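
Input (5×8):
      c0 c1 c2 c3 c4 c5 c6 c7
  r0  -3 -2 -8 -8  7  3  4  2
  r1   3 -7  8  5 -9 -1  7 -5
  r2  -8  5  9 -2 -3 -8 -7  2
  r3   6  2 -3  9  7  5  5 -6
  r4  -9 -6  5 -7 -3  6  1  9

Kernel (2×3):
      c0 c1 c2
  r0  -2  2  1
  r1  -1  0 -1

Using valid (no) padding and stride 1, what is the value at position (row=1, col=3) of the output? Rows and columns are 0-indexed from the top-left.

The receptive field on the input at this output position is [5 -9 -1 / -2 -3 -8]. Elementwise product with the kernel and sum: 5·-2 + -9·2 + -1·1 + -2·-1 + -8·-1.

-19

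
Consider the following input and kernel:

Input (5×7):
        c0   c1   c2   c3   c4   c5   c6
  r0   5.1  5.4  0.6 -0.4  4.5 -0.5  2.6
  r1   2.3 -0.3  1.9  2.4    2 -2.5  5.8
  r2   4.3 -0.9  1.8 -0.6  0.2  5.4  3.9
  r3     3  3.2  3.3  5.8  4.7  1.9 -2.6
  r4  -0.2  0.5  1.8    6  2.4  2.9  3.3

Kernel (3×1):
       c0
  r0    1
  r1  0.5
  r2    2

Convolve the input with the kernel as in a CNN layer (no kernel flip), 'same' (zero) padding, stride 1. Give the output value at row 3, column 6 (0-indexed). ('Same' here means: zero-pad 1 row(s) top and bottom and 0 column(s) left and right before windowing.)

9.2

The receptive field on the zero-padded input at this output position is [3.9 / -2.6 / 3.3]. Elementwise product with the kernel and sum: 3.9·1 + -2.6·0.5 + 3.3·2.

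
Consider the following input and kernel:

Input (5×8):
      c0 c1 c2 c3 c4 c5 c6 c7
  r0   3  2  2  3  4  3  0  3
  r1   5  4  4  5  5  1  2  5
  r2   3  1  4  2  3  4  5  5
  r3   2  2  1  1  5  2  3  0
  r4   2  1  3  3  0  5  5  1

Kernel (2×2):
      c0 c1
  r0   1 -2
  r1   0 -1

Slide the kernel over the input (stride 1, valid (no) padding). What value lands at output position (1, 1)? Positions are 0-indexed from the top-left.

-8

The receptive field on the input at this output position is [4 4 / 1 4]. Elementwise product with the kernel and sum: 4·1 + 4·-2 + 4·-1.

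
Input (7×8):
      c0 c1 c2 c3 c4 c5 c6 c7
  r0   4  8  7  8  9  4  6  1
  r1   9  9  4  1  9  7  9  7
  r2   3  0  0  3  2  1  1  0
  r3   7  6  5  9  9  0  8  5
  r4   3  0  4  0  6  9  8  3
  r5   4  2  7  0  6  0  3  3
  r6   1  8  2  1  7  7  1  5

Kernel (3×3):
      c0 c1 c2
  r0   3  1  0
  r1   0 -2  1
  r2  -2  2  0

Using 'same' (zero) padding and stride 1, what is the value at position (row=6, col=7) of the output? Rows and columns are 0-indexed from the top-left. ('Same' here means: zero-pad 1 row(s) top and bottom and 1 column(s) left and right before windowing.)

2

The receptive field on the zero-padded input at this output position is [3 3 0 / 1 5 0 / 0 0 0]. Elementwise product with the kernel and sum: 3·3 + 3·1 + 5·-2 + 0·1 + 0·-2 + 0·2.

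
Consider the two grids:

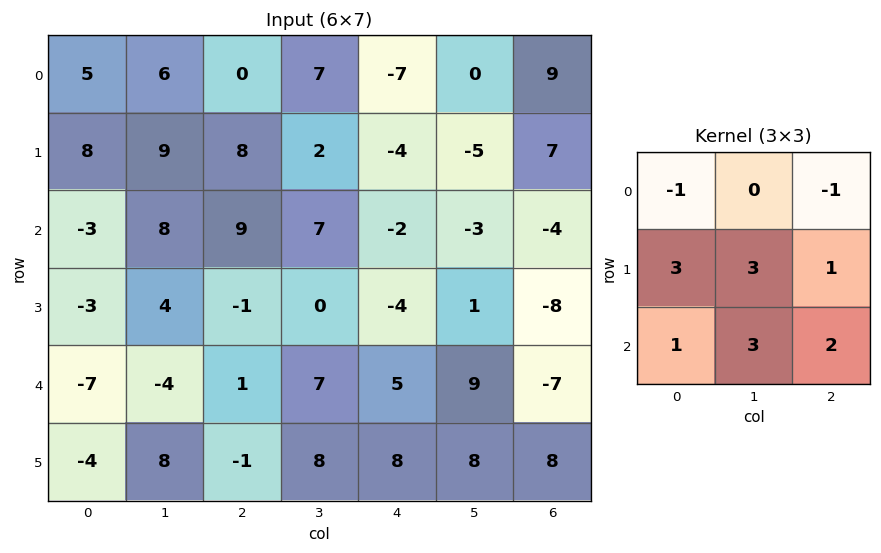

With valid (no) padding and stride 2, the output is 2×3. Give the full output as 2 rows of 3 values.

Output[0,0]: The receptive field on the input at this output position is [5 6 0 / 8 9 8 / -3 8 9]. Elementwise product with the kernel and sum: 5·-1 + 0·-1 + 8·3 + 9·3 + 8·1 + -3·1 + 8·3 + 9·2.
Output[0,1]: The receptive field on the input at this output position is [0 7 -7 / 8 2 -4 / 9 7 -2]. Elementwise product with the kernel and sum: 0·-1 + -7·-1 + 8·3 + 2·3 + -4·1 + 9·1 + 7·3 + -2·2.

93 59 -41
-21 18 7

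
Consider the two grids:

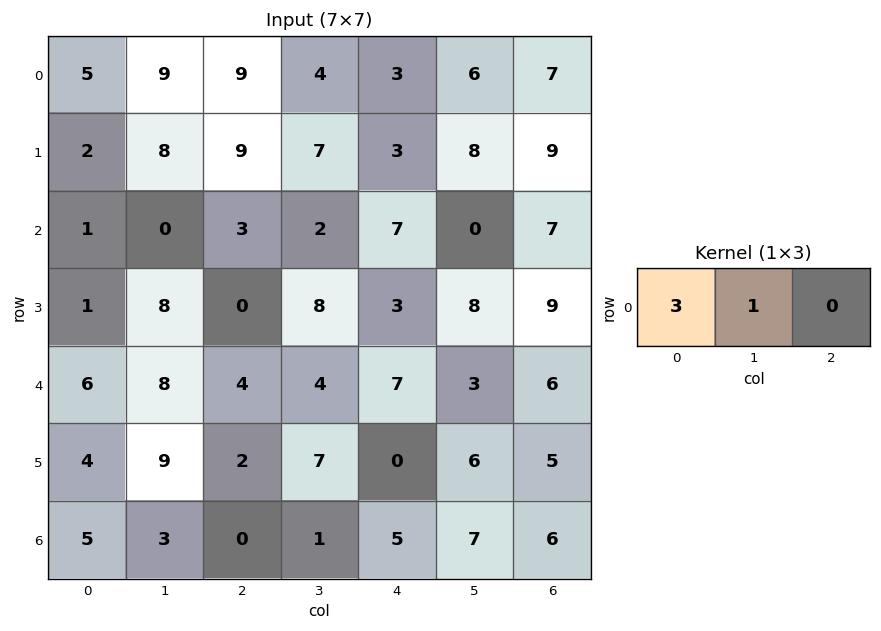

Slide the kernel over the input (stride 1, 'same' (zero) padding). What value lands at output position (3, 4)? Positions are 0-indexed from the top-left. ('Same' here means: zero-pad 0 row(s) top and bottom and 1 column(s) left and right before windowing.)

27

The receptive field on the zero-padded input at this output position is [8 3 8]. Elementwise product with the kernel and sum: 8·3 + 3·1.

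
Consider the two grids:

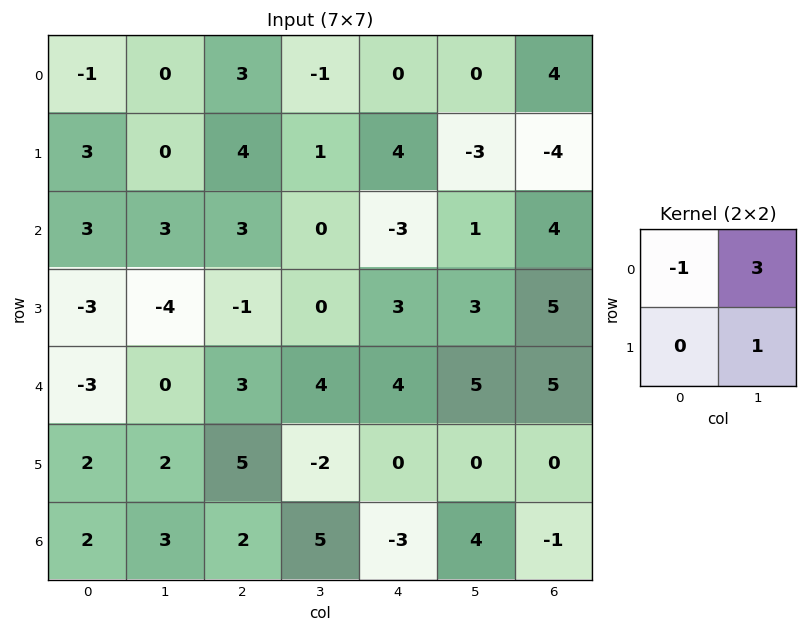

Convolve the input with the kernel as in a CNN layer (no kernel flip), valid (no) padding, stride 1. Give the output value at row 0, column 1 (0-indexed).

The receptive field on the input at this output position is [0 3 / 0 4]. Elementwise product with the kernel and sum: 0·-1 + 3·3 + 4·1.

13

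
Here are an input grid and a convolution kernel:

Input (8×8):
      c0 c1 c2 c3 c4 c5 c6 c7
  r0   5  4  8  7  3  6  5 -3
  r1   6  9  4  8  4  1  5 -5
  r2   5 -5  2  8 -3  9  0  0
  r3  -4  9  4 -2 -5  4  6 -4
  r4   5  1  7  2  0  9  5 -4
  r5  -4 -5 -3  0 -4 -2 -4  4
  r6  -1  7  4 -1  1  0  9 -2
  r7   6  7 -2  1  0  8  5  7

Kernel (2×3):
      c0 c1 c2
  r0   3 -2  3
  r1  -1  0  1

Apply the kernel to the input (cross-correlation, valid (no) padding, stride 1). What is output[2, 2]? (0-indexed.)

-28

The receptive field on the input at this output position is [2 8 -3 / 4 -2 -5]. Elementwise product with the kernel and sum: 2·3 + 8·-2 + -3·3 + 4·-1 + -5·1.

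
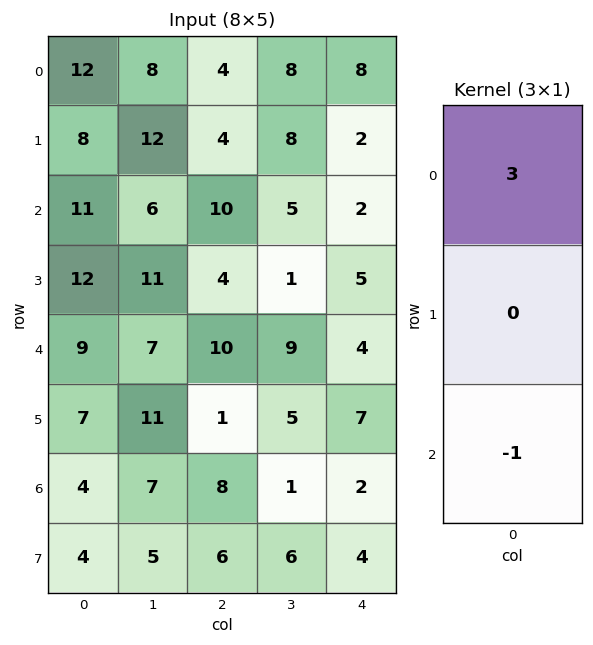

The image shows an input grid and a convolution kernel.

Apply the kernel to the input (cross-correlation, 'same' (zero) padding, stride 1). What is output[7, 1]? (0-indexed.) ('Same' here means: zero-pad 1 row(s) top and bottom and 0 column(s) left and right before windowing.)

The receptive field on the zero-padded input at this output position is [7 / 5 / 0]. Elementwise product with the kernel and sum: 7·3 + 0·-1.

21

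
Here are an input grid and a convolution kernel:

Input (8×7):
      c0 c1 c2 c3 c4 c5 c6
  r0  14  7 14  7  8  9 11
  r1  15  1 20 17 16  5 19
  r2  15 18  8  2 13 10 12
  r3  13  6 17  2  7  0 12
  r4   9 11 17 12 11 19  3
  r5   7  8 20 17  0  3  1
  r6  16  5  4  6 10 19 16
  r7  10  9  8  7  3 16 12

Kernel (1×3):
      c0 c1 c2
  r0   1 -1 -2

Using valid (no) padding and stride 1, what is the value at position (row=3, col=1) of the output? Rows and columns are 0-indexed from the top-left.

The receptive field on the input at this output position is [6 17 2]. Elementwise product with the kernel and sum: 6·1 + 17·-1 + 2·-2.

-15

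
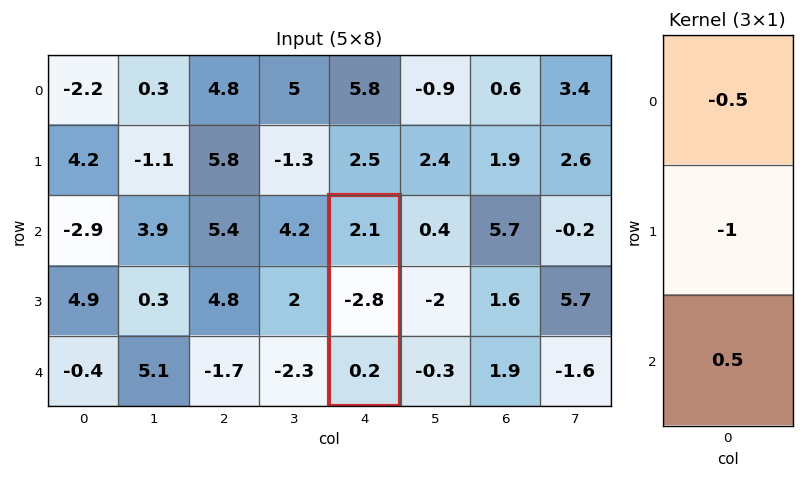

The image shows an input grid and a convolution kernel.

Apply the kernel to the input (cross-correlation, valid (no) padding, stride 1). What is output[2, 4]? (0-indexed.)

1.85

The receptive field on the input at this output position is [2.1 / -2.8 / 0.2]. Elementwise product with the kernel and sum: 2.1·-0.5 + -2.8·-1 + 0.2·0.5.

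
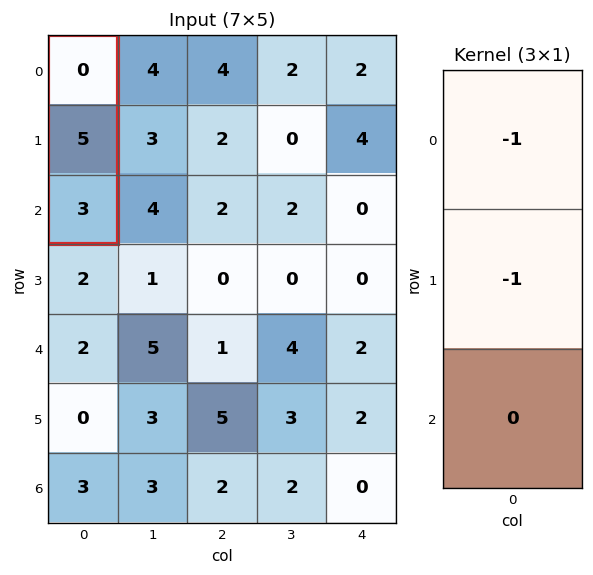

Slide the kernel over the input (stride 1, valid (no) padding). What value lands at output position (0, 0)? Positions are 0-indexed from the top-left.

The receptive field on the input at this output position is [0 / 5 / 3]. Elementwise product with the kernel and sum: 0·-1 + 5·-1.

-5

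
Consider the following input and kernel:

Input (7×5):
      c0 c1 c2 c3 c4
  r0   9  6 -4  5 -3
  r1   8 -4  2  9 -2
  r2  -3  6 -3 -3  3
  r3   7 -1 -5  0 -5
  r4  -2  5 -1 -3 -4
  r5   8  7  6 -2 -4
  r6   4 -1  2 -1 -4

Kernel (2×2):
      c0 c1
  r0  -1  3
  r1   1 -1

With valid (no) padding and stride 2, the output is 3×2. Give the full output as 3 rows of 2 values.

Output[0,0]: The receptive field on the input at this output position is [9 6 / 8 -4]. Elementwise product with the kernel and sum: 9·-1 + 6·3 + 8·1 + -4·-1.

21 12
29 -11
18 0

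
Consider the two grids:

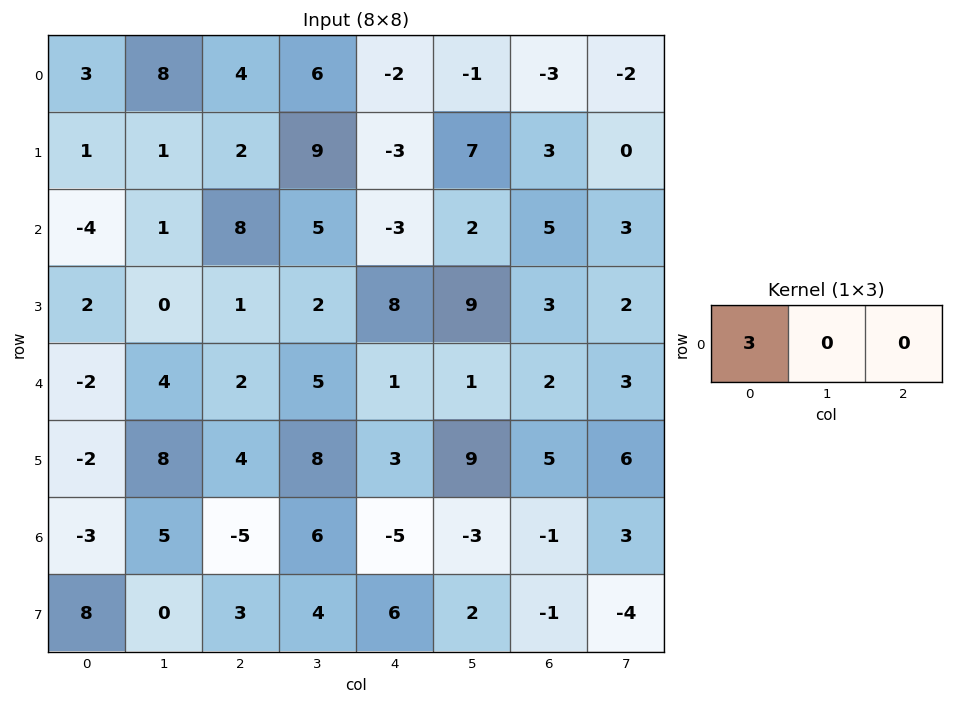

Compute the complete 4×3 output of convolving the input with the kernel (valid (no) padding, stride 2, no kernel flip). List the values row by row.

9 12 -6
-12 24 -9
-6 6 3
-9 -15 -15

Output[0,0]: The receptive field on the input at this output position is [3 8 4]. Elementwise product with the kernel and sum: 3·3.
Output[0,1]: The receptive field on the input at this output position is [4 6 -2]. Elementwise product with the kernel and sum: 4·3.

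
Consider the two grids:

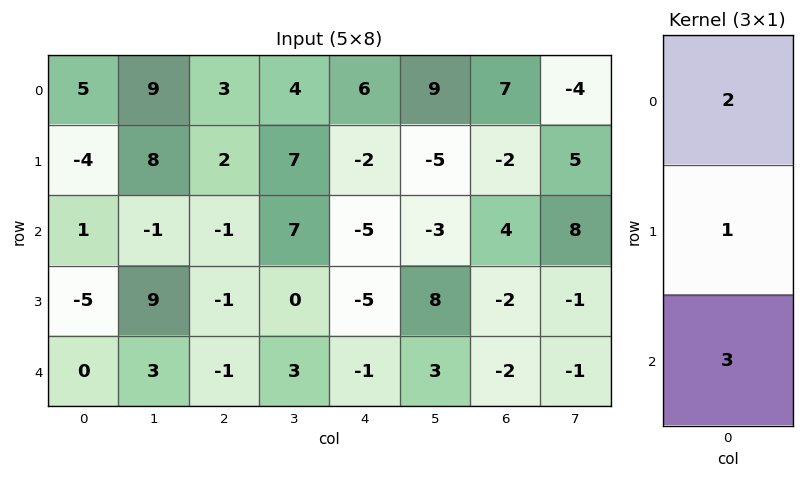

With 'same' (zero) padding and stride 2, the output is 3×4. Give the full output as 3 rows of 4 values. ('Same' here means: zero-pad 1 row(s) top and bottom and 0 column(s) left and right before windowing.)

Output[0,0]: The receptive field on the zero-padded input at this output position is [0 / 5 / -4]. Elementwise product with the kernel and sum: 0·2 + 5·1 + -4·3.
Output[0,1]: The receptive field on the zero-padded input at this output position is [0 / 3 / 2]. Elementwise product with the kernel and sum: 0·2 + 3·1 + 2·3.

-7 9 0 1
-22 0 -24 -6
-10 -3 -11 -6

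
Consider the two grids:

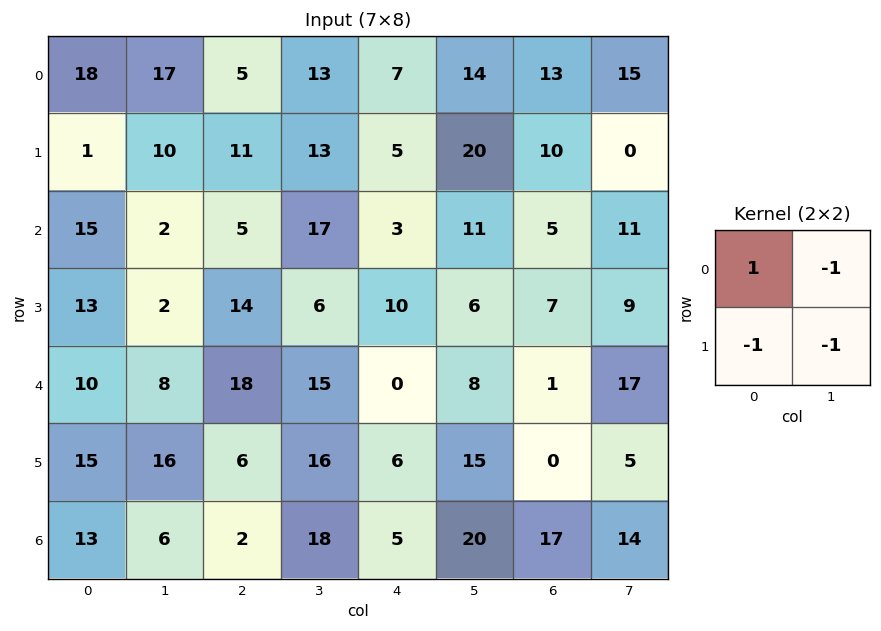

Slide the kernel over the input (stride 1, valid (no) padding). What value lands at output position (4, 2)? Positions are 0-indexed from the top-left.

The receptive field on the input at this output position is [18 15 / 6 16]. Elementwise product with the kernel and sum: 18·1 + 15·-1 + 6·-1 + 16·-1.

-19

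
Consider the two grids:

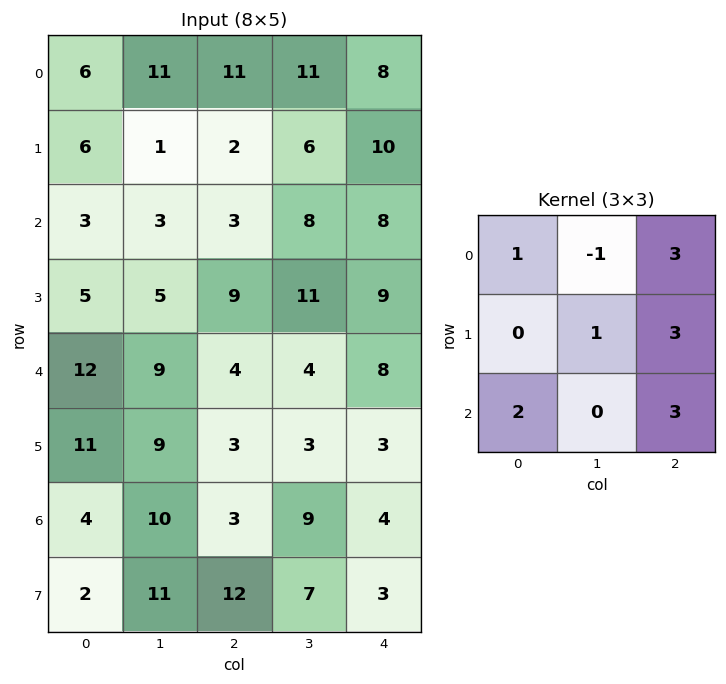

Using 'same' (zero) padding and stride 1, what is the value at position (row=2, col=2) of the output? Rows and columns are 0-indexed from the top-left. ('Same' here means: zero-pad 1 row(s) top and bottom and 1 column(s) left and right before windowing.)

The receptive field on the zero-padded input at this output position is [1 2 6 / 3 3 8 / 5 9 11]. Elementwise product with the kernel and sum: 1·1 + 2·-1 + 6·3 + 3·1 + 8·3 + 5·2 + 11·3.

87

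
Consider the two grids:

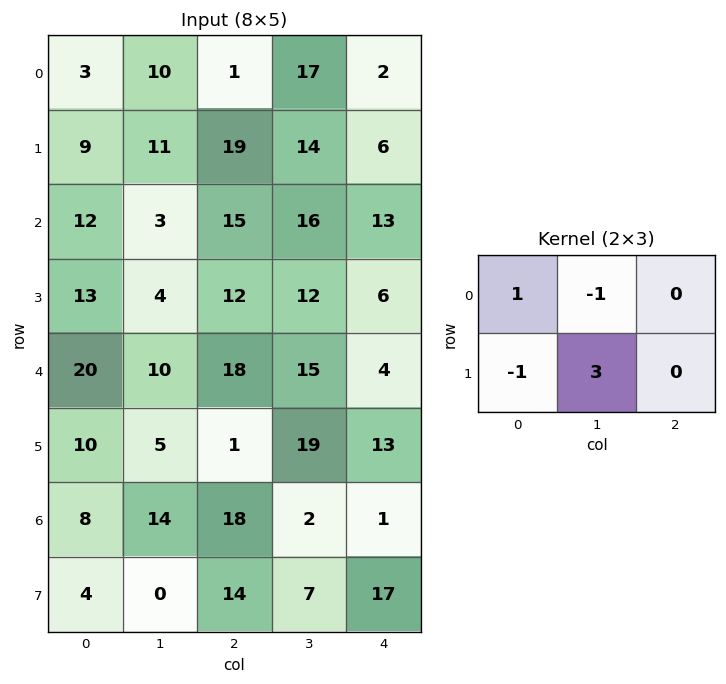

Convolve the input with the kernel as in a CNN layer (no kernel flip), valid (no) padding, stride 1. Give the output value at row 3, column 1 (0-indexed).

36

The receptive field on the input at this output position is [4 12 12 / 10 18 15]. Elementwise product with the kernel and sum: 4·1 + 12·-1 + 10·-1 + 18·3.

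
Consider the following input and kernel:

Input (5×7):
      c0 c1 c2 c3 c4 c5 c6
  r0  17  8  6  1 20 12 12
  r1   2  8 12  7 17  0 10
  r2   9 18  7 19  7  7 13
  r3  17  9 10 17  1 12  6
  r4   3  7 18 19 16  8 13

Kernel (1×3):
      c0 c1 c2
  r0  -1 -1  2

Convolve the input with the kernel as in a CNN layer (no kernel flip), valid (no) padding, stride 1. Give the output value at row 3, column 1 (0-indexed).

The receptive field on the input at this output position is [9 10 17]. Elementwise product with the kernel and sum: 9·-1 + 10·-1 + 17·2.

15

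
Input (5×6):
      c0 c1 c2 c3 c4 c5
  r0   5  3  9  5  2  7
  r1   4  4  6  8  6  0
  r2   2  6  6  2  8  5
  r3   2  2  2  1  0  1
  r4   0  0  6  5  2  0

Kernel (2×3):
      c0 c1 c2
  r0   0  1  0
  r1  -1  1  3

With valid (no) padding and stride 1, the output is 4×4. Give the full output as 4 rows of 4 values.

21 35 25 0
26 12 28 27
12 9 1 10
20 23 6 -3

Output[0,0]: The receptive field on the input at this output position is [5 3 9 / 4 4 6]. Elementwise product with the kernel and sum: 3·1 + 4·-1 + 4·1 + 6·3.
Output[0,1]: The receptive field on the input at this output position is [3 9 5 / 4 6 8]. Elementwise product with the kernel and sum: 9·1 + 4·-1 + 6·1 + 8·3.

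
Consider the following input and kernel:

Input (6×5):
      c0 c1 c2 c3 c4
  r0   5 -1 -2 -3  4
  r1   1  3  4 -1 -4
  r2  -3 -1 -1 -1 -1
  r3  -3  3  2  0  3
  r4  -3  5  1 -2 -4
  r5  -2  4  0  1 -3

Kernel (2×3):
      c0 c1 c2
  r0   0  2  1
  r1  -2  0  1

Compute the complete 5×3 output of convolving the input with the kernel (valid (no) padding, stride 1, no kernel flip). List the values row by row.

Output[0,0]: The receptive field on the input at this output position is [5 -1 -2 / 1 3 4]. Elementwise product with the kernel and sum: -1·2 + -2·1 + 1·-2 + 4·1.
Output[0,1]: The receptive field on the input at this output position is [-1 -2 -3 / 3 4 -1]. Elementwise product with the kernel and sum: -2·2 + -3·1 + 3·-2 + -1·1.

-2 -14 -14
15 8 -5
5 -9 -4
15 -8 -3
15 -7 -11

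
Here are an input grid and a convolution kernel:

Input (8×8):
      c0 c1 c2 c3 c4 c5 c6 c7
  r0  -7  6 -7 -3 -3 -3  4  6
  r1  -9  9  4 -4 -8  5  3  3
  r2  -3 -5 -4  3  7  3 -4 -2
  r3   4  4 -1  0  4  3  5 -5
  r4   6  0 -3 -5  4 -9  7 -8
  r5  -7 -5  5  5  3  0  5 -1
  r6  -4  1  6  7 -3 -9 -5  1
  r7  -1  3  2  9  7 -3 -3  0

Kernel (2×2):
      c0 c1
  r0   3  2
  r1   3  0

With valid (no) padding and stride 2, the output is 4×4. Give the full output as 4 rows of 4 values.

-36 -15 -39 33
-7 -9 39 -1
-3 -4 3 20
-13 38 -6 -22

Output[0,0]: The receptive field on the input at this output position is [-7 6 / -9 9]. Elementwise product with the kernel and sum: -7·3 + 6·2 + -9·3.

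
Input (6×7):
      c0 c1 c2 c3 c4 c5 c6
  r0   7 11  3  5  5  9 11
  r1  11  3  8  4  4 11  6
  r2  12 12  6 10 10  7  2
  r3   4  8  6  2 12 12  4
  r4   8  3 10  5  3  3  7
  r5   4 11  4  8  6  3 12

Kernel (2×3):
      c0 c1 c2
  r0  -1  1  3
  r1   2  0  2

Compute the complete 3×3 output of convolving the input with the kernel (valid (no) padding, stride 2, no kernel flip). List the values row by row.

51 41 57
38 70 35
41 24 57

Output[0,0]: The receptive field on the input at this output position is [7 11 3 / 11 3 8]. Elementwise product with the kernel and sum: 7·-1 + 11·1 + 3·3 + 11·2 + 8·2.
Output[0,1]: The receptive field on the input at this output position is [3 5 5 / 8 4 4]. Elementwise product with the kernel and sum: 3·-1 + 5·1 + 5·3 + 8·2 + 4·2.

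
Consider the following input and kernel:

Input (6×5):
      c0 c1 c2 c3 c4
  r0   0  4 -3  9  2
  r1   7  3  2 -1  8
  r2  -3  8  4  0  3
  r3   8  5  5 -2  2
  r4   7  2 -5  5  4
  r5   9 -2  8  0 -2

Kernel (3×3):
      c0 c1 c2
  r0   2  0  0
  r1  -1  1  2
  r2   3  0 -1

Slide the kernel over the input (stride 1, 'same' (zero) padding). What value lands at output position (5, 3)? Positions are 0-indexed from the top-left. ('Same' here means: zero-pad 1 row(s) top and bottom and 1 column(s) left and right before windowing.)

-22

The receptive field on the zero-padded input at this output position is [-5 5 4 / 8 0 -2 / 0 0 0]. Elementwise product with the kernel and sum: -5·2 + 8·-1 + 0·1 + -2·2 + 0·3 + 0·-1.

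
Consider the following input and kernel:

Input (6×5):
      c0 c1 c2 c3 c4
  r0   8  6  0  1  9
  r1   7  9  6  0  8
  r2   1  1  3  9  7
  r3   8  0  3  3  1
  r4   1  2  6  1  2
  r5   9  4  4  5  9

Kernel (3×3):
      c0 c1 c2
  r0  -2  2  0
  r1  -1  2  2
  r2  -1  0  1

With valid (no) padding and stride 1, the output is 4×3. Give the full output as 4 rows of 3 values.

21 -1 16
6 20 15
3 15 13
-6 19 5

Output[0,0]: The receptive field on the input at this output position is [8 6 0 / 7 9 6 / 1 1 3]. Elementwise product with the kernel and sum: 8·-2 + 6·2 + 7·-1 + 9·2 + 6·2 + 1·-1 + 3·1.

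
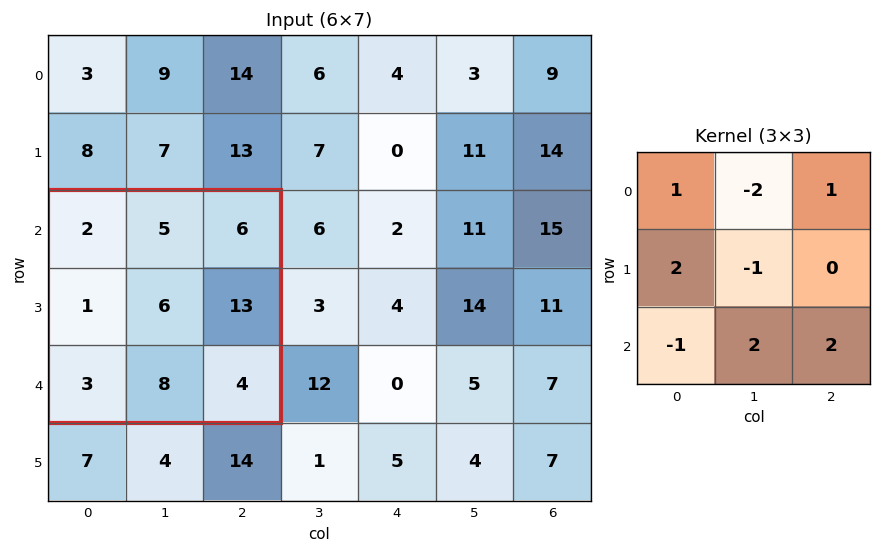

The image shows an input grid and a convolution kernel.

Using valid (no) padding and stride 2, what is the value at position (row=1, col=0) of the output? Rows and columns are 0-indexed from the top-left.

The receptive field on the input at this output position is [2 5 6 / 1 6 13 / 3 8 4]. Elementwise product with the kernel and sum: 2·1 + 5·-2 + 6·1 + 1·2 + 6·-1 + 3·-1 + 8·2 + 4·2.

15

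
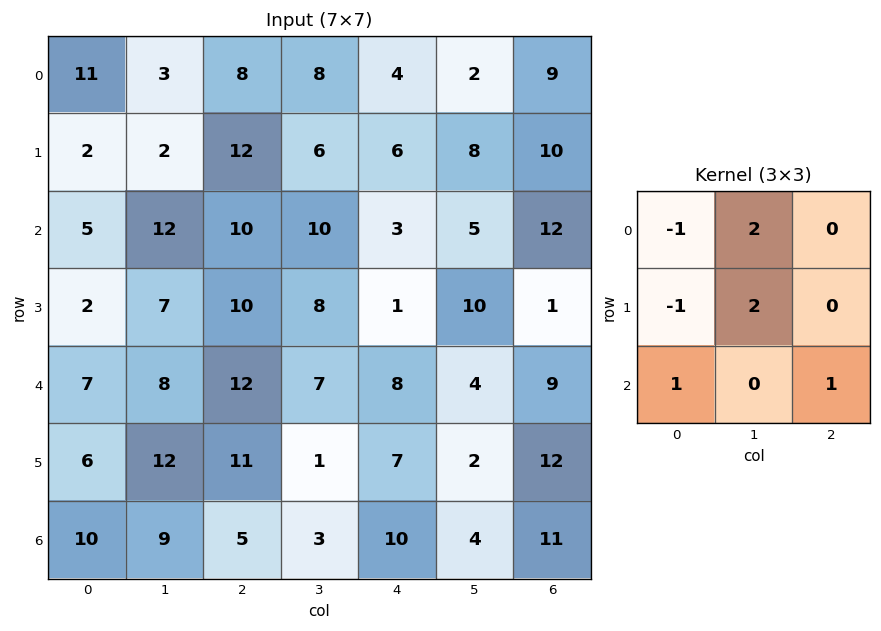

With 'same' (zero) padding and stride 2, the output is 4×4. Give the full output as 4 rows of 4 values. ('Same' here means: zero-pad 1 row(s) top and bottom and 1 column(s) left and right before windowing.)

Output[0,0]: The receptive field on the zero-padded input at this output position is [0 0 0 / 0 11 3 / 0 2 2]. Elementwise product with the kernel and sum: 0·-1 + 0·2 + 0·-1 + 11·2 + 0·1 + 2·1.

24 21 14 24
21 45 20 41
30 42 6 8
32 11 30 40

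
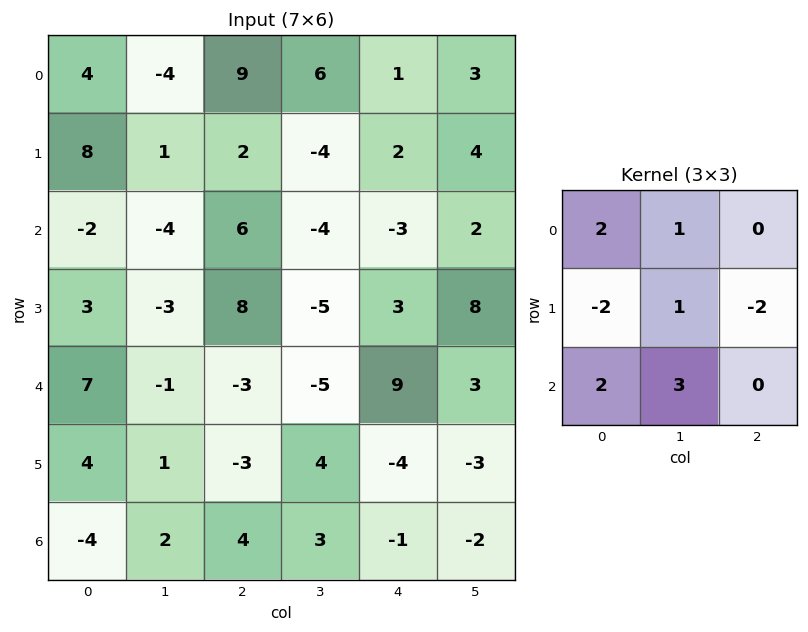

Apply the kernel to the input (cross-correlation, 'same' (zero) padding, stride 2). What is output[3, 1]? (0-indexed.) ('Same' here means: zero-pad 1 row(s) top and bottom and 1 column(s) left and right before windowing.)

-7

The receptive field on the zero-padded input at this output position is [1 -3 4 / 2 4 3 / 0 0 0]. Elementwise product with the kernel and sum: 1·2 + -3·1 + 2·-2 + 4·1 + 3·-2 + 0·2 + 0·3.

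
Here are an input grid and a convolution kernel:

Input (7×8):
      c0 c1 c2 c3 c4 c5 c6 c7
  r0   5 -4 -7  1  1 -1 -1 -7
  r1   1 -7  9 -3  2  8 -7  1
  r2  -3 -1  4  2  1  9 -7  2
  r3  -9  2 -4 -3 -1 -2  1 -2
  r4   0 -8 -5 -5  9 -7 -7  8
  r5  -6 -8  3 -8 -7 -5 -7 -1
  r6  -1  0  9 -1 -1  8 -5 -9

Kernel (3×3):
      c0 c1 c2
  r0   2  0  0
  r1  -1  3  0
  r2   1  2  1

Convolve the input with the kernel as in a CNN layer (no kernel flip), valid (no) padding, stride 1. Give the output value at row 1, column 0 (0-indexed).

The receptive field on the input at this output position is [1 -7 9 / -3 -1 4 / -9 2 -4]. Elementwise product with the kernel and sum: 1·2 + -3·-1 + -1·3 + -9·1 + 2·2 + -4·1.

-7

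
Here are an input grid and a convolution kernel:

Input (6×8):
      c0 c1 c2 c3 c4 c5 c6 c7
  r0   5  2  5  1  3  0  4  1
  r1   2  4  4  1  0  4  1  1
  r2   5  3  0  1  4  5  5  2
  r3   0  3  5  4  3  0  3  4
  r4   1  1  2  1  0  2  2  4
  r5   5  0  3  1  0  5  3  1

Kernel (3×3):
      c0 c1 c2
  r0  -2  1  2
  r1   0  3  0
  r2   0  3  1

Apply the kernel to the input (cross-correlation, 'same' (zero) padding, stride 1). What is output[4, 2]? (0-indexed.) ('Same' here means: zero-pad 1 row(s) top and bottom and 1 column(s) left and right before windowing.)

23

The receptive field on the zero-padded input at this output position is [3 5 4 / 1 2 1 / 0 3 1]. Elementwise product with the kernel and sum: 3·-2 + 5·1 + 4·2 + 2·3 + 3·3 + 1·1.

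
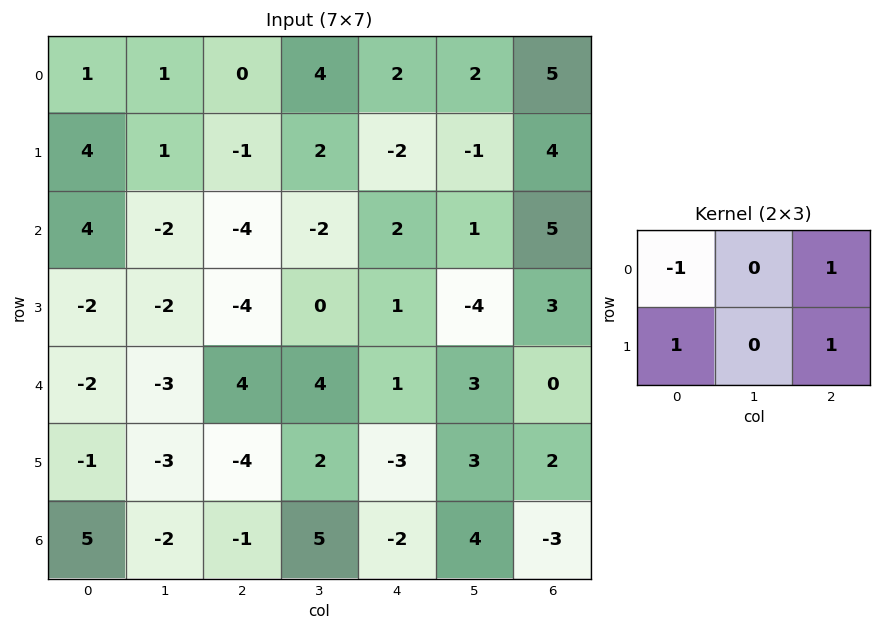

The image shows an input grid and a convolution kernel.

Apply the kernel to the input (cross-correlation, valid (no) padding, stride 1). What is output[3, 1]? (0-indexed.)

3

The receptive field on the input at this output position is [-2 -4 0 / -3 4 4]. Elementwise product with the kernel and sum: -2·-1 + 0·1 + -3·1 + 4·1.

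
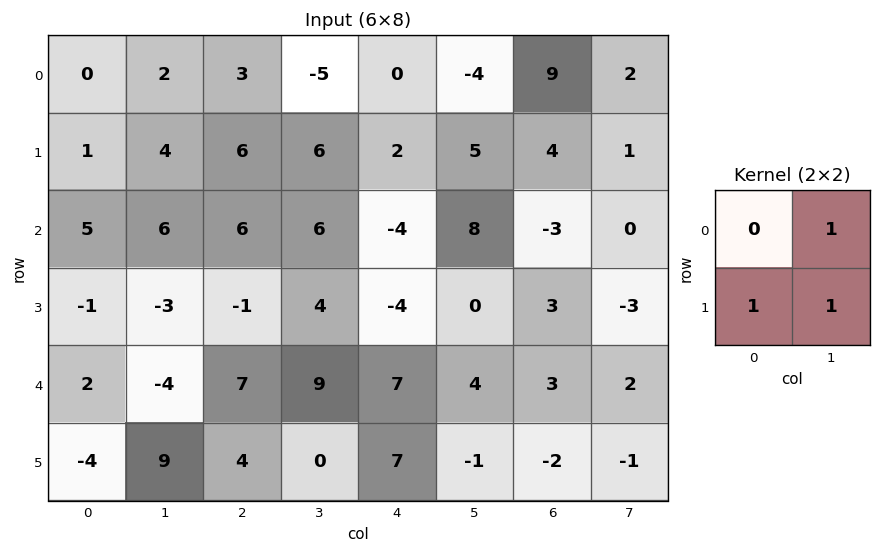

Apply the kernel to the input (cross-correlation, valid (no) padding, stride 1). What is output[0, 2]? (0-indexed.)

The receptive field on the input at this output position is [3 -5 / 6 6]. Elementwise product with the kernel and sum: -5·1 + 6·1 + 6·1.

7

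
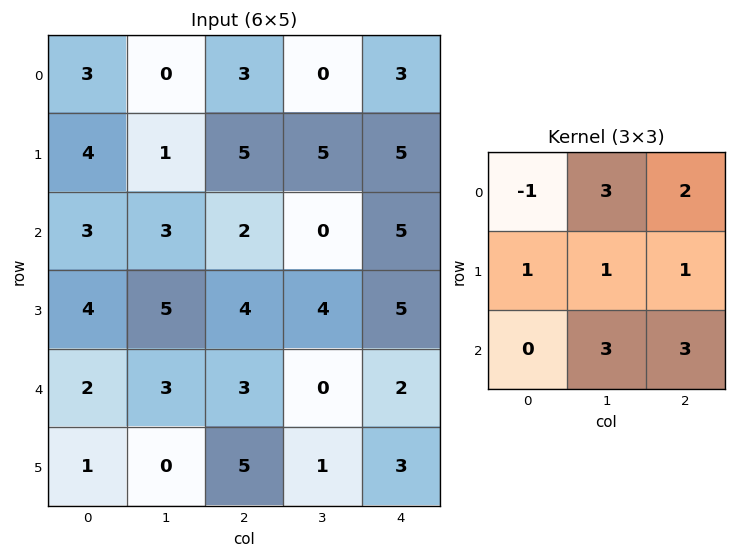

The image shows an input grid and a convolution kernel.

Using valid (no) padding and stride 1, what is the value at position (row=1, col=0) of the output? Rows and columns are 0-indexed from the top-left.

The receptive field on the input at this output position is [4 1 5 / 3 3 2 / 4 5 4]. Elementwise product with the kernel and sum: 4·-1 + 1·3 + 5·2 + 3·1 + 3·1 + 2·1 + 5·3 + 4·3.

44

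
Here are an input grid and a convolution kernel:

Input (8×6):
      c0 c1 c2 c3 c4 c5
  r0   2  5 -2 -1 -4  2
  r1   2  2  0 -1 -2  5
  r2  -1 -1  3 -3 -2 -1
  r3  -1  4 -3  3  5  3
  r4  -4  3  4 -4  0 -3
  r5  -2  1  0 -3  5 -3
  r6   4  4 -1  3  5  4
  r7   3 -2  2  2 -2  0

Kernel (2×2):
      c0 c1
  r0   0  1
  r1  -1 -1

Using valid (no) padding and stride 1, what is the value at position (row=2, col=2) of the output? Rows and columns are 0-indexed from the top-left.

-3

The receptive field on the input at this output position is [3 -3 / -3 3]. Elementwise product with the kernel and sum: -3·1 + -3·-1 + 3·-1.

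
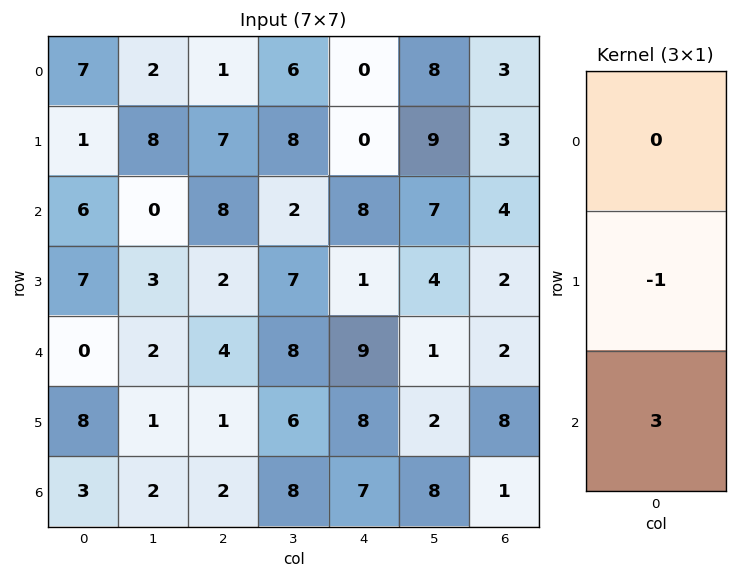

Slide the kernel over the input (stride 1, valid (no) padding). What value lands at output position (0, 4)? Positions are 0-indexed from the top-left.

The receptive field on the input at this output position is [0 / 0 / 8]. Elementwise product with the kernel and sum: 0·-1 + 8·3.

24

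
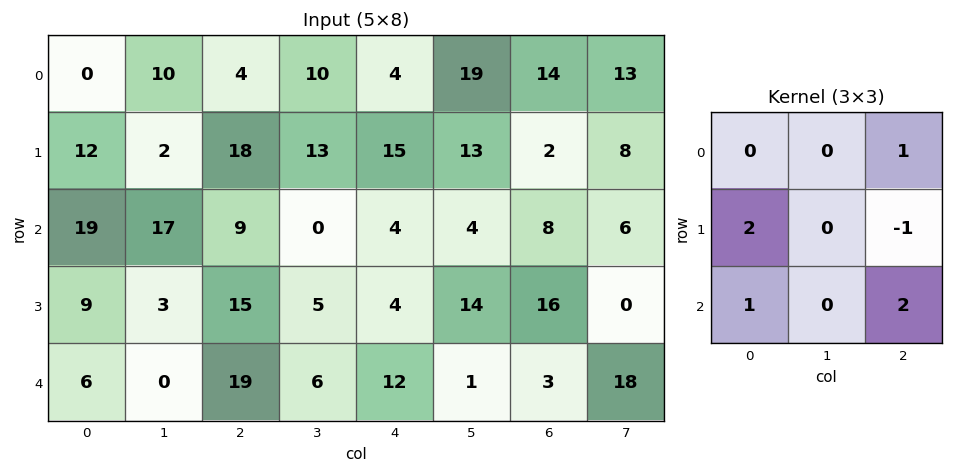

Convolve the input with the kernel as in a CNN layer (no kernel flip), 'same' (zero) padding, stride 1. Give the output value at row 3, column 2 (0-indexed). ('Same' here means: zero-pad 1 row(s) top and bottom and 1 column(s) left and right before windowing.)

13

The receptive field on the zero-padded input at this output position is [17 9 0 / 3 15 5 / 0 19 6]. Elementwise product with the kernel and sum: 0·1 + 3·2 + 5·-1 + 0·1 + 6·2.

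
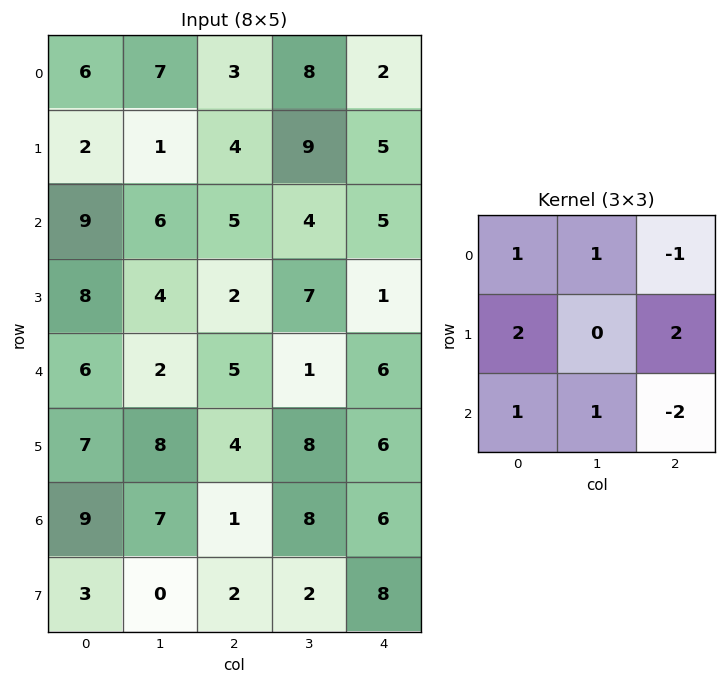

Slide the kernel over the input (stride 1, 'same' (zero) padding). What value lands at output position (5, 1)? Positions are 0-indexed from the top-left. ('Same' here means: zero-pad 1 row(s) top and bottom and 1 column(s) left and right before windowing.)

39

The receptive field on the zero-padded input at this output position is [6 2 5 / 7 8 4 / 9 7 1]. Elementwise product with the kernel and sum: 6·1 + 2·1 + 5·-1 + 7·2 + 4·2 + 9·1 + 7·1 + 1·-2.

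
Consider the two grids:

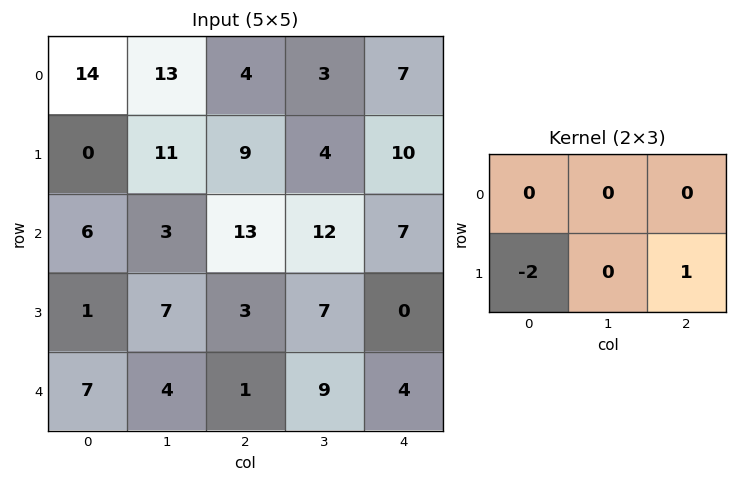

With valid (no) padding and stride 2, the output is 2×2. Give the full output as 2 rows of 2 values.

9 -8
1 -6

Output[0,0]: The receptive field on the input at this output position is [14 13 4 / 0 11 9]. Elementwise product with the kernel and sum: 0·-2 + 9·1.
Output[0,1]: The receptive field on the input at this output position is [4 3 7 / 9 4 10]. Elementwise product with the kernel and sum: 9·-2 + 10·1.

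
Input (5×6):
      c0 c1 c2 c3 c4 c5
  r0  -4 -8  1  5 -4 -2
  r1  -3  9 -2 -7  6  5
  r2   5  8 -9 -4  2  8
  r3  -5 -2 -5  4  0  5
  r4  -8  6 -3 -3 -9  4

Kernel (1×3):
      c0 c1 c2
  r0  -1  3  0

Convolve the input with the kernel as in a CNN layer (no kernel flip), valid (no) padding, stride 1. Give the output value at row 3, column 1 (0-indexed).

The receptive field on the input at this output position is [-2 -5 4]. Elementwise product with the kernel and sum: -2·-1 + -5·3.

-13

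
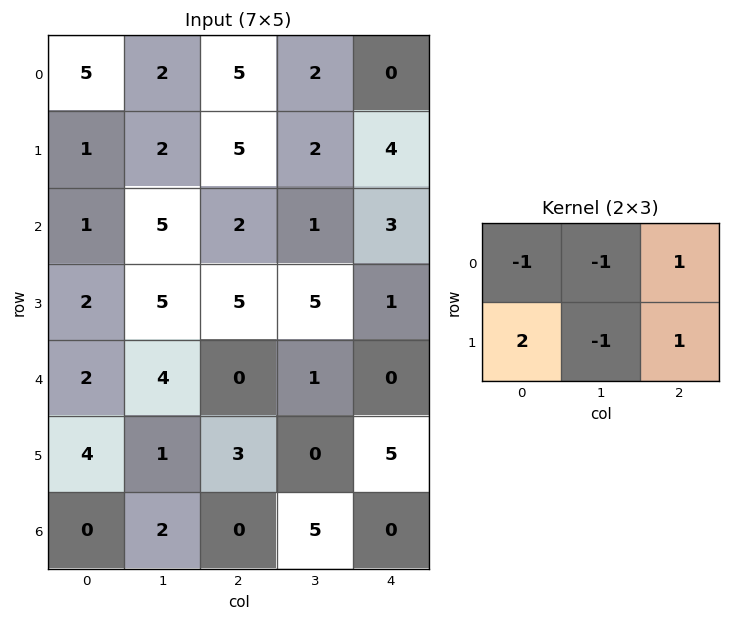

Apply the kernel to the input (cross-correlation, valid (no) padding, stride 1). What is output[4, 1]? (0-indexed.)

The receptive field on the input at this output position is [4 0 1 / 1 3 0]. Elementwise product with the kernel and sum: 4·-1 + 0·-1 + 1·1 + 1·2 + 3·-1 + 0·1.

-4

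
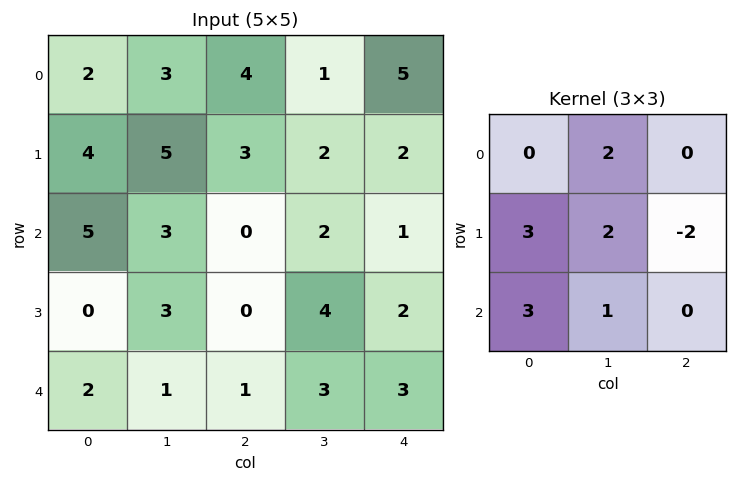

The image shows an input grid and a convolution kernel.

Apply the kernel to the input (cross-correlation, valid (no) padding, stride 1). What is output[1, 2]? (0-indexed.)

The receptive field on the input at this output position is [3 2 2 / 0 2 1 / 0 4 2]. Elementwise product with the kernel and sum: 2·2 + 0·3 + 2·2 + 1·-2 + 0·3 + 4·1.

10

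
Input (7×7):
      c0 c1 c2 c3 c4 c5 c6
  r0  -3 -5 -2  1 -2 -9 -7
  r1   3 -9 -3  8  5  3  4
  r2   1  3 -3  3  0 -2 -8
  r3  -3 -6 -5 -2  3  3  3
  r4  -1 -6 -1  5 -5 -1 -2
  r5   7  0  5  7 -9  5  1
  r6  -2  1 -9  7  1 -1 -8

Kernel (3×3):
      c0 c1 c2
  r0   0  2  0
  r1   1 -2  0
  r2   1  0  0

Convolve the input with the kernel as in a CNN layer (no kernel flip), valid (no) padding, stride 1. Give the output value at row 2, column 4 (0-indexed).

The receptive field on the input at this output position is [0 -2 -8 / 3 3 3 / -5 -1 -2]. Elementwise product with the kernel and sum: -2·2 + 3·1 + 3·-2 + -5·1.

-12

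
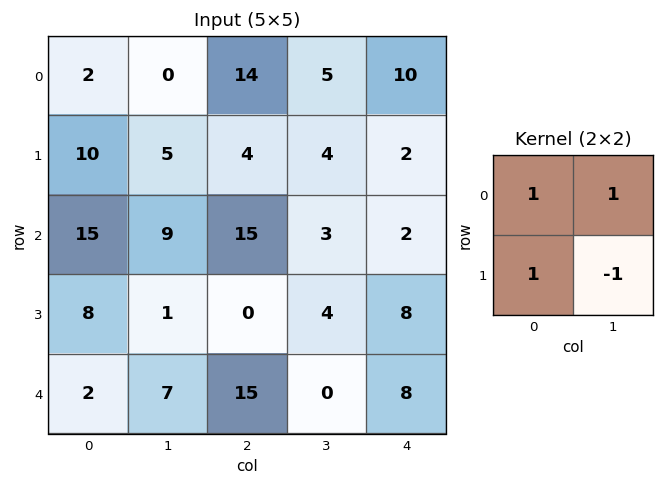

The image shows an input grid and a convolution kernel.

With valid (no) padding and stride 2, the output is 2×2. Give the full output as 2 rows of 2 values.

7 19
31 14

Output[0,0]: The receptive field on the input at this output position is [2 0 / 10 5]. Elementwise product with the kernel and sum: 2·1 + 0·1 + 10·1 + 5·-1.
Output[0,1]: The receptive field on the input at this output position is [14 5 / 4 4]. Elementwise product with the kernel and sum: 14·1 + 5·1 + 4·1 + 4·-1.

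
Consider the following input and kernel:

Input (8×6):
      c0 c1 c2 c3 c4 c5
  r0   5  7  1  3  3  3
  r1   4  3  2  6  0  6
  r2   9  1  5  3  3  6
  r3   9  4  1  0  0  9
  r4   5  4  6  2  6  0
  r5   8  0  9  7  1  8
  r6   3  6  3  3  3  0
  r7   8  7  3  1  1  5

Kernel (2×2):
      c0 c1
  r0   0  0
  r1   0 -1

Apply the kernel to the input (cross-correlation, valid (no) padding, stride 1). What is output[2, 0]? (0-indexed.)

The receptive field on the input at this output position is [9 1 / 9 4]. Elementwise product with the kernel and sum: 4·-1.

-4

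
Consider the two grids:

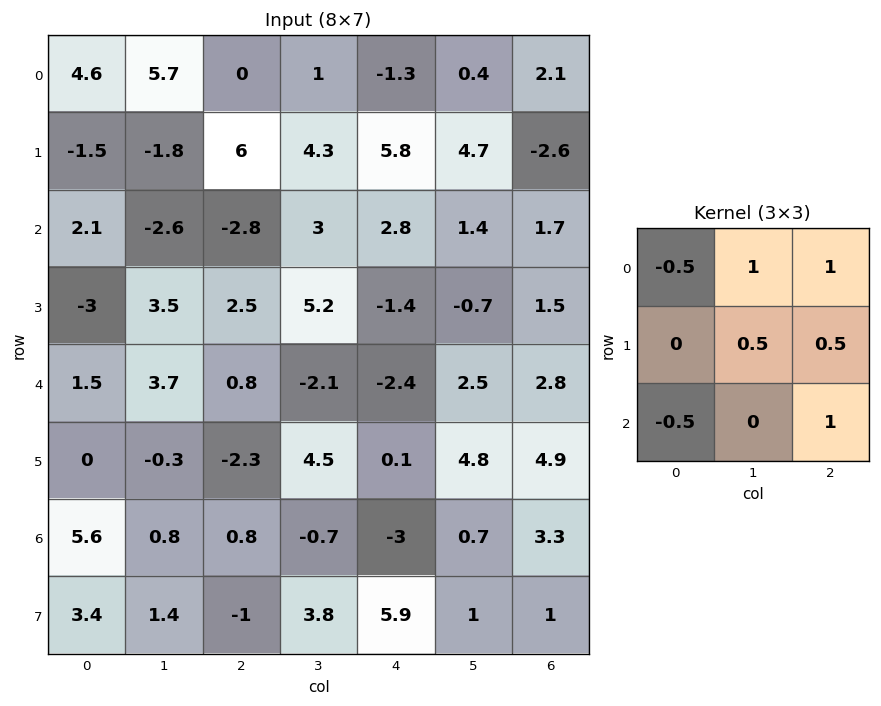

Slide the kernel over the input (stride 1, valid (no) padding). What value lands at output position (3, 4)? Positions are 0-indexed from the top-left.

9

The receptive field on the input at this output position is [-1.4 -0.7 1.5 / -2.4 2.5 2.8 / 0.1 4.8 4.9]. Elementwise product with the kernel and sum: -1.4·-0.5 + -0.7·1 + 1.5·1 + 2.5·0.5 + 2.8·0.5 + 0.1·-0.5 + 4.9·1.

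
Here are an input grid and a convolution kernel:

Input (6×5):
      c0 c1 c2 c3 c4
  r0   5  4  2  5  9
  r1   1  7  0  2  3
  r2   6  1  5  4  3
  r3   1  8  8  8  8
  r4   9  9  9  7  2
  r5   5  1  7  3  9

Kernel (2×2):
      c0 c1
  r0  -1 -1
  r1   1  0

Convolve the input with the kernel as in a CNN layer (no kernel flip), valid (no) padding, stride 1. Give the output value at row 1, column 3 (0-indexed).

-1

The receptive field on the input at this output position is [2 3 / 4 3]. Elementwise product with the kernel and sum: 2·-1 + 3·-1 + 4·1.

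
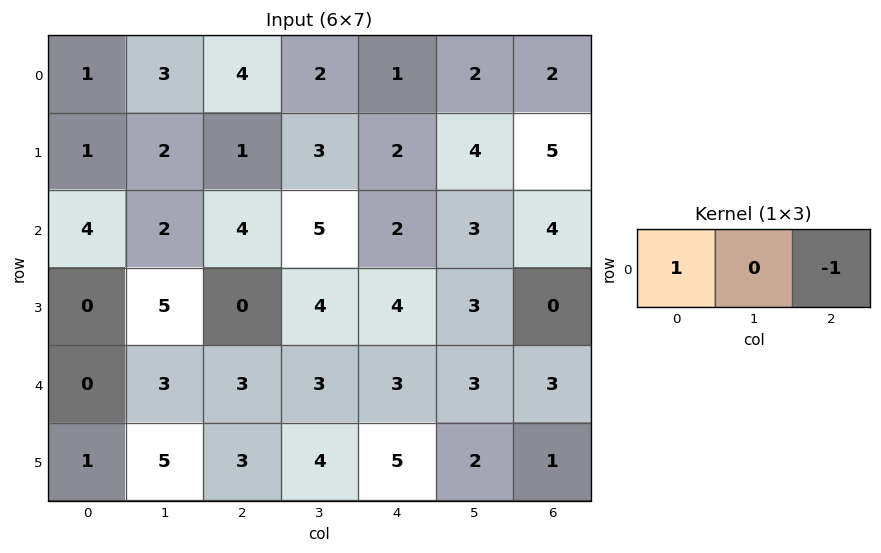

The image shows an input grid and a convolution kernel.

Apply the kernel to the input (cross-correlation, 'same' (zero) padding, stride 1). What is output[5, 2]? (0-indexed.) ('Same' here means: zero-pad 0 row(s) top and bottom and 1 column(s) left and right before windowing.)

The receptive field on the zero-padded input at this output position is [5 3 4]. Elementwise product with the kernel and sum: 5·1 + 4·-1.

1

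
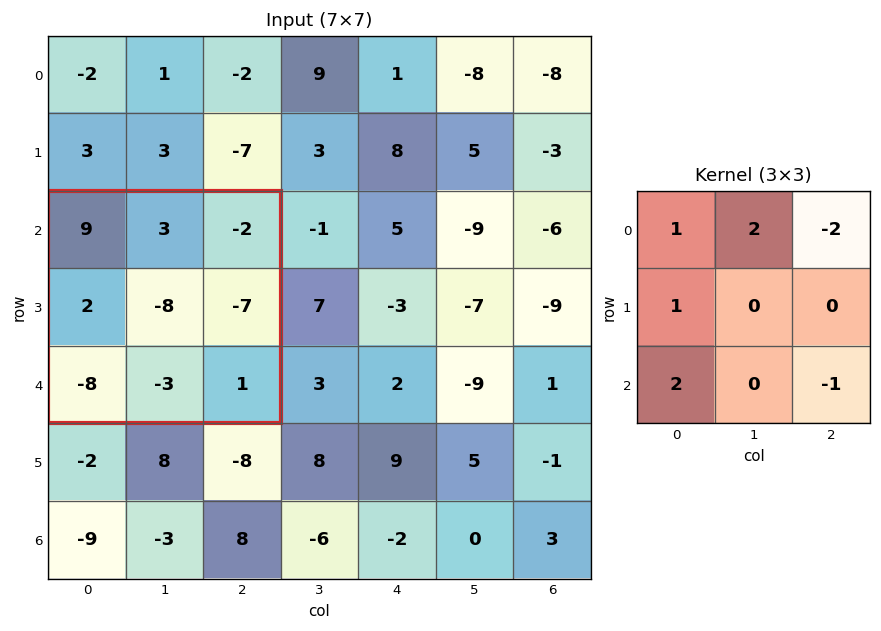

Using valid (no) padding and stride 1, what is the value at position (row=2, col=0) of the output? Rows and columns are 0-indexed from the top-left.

4

The receptive field on the input at this output position is [9 3 -2 / 2 -8 -7 / -8 -3 1]. Elementwise product with the kernel and sum: 9·1 + 3·2 + -2·-2 + 2·1 + -8·2 + 1·-1.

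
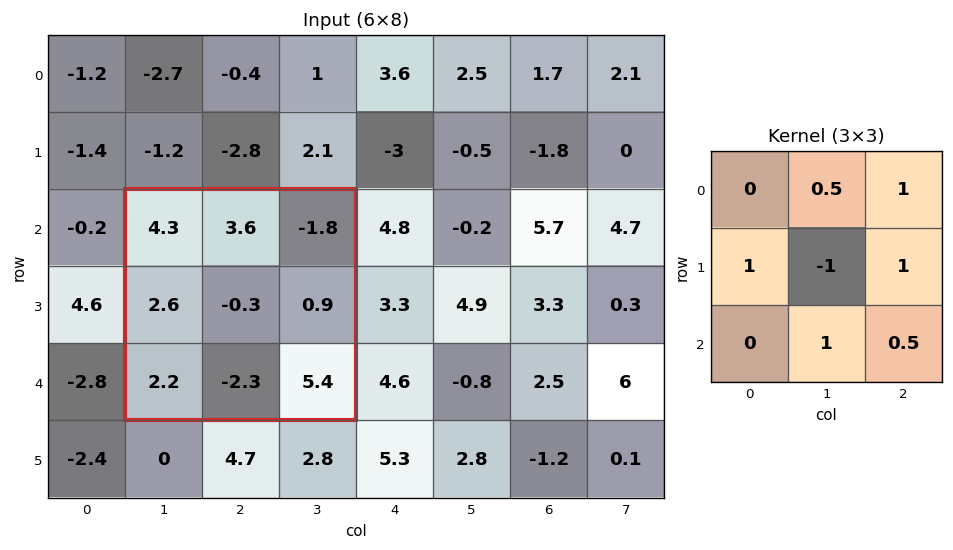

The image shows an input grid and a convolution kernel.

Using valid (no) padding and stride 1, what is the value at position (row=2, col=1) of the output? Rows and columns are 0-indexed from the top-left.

4.2

The receptive field on the input at this output position is [4.3 3.6 -1.8 / 2.6 -0.3 0.9 / 2.2 -2.3 5.4]. Elementwise product with the kernel and sum: 3.6·0.5 + -1.8·1 + 2.6·1 + -0.3·-1 + 0.9·1 + -2.3·1 + 5.4·0.5.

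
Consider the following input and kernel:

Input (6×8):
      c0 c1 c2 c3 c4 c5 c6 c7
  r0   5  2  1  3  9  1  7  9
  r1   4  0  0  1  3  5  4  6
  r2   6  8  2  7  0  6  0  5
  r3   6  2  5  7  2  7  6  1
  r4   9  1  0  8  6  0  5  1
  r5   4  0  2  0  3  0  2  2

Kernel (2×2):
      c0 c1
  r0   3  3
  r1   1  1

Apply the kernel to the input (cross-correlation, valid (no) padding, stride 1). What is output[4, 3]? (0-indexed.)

45

The receptive field on the input at this output position is [8 6 / 0 3]. Elementwise product with the kernel and sum: 8·3 + 6·3 + 0·1 + 3·1.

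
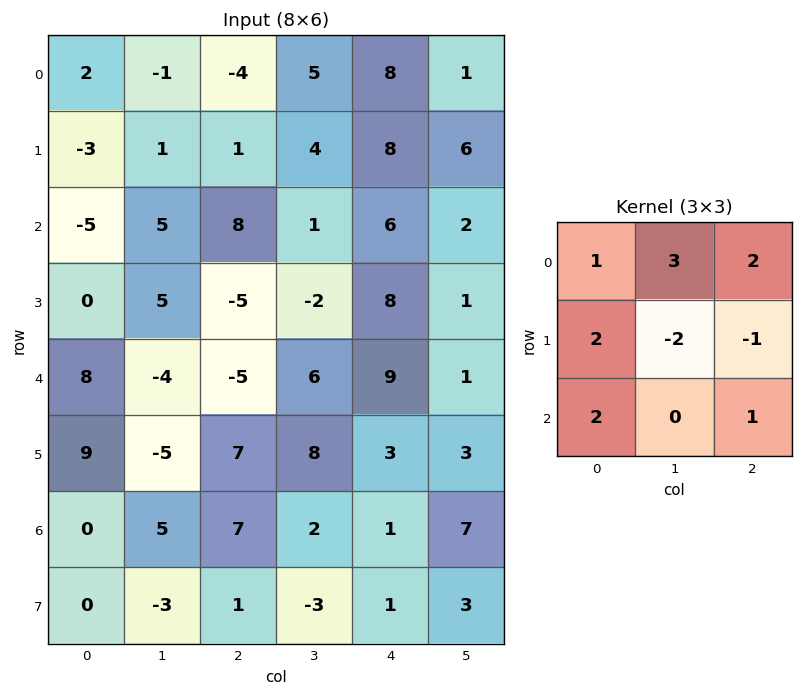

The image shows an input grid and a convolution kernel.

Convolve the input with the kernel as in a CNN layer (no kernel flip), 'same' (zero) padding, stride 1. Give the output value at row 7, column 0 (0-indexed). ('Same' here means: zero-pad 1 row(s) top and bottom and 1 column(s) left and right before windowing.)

13

The receptive field on the zero-padded input at this output position is [0 0 5 / 0 0 -3 / 0 0 0]. Elementwise product with the kernel and sum: 0·1 + 0·3 + 5·2 + 0·2 + 0·-2 + -3·-1 + 0·2 + 0·1.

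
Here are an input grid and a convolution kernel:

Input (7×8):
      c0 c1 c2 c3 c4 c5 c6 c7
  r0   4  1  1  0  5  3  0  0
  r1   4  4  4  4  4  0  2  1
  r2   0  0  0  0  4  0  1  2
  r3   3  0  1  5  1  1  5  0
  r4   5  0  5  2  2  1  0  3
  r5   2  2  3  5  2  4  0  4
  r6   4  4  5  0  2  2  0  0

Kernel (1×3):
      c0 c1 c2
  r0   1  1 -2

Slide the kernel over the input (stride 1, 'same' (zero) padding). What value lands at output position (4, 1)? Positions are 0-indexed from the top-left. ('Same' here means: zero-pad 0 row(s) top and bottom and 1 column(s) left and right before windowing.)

The receptive field on the zero-padded input at this output position is [5 0 5]. Elementwise product with the kernel and sum: 5·1 + 0·1 + 5·-2.

-5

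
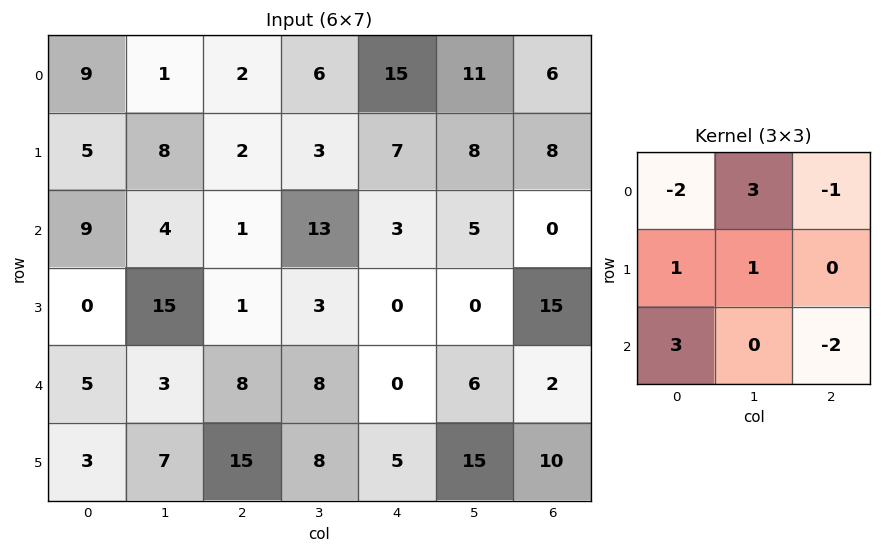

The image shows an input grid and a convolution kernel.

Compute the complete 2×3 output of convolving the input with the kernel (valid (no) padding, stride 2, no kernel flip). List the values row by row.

21 1 21
7 62 5

Output[0,0]: The receptive field on the input at this output position is [9 1 2 / 5 8 2 / 9 4 1]. Elementwise product with the kernel and sum: 9·-2 + 1·3 + 2·-1 + 5·1 + 8·1 + 9·3 + 1·-2.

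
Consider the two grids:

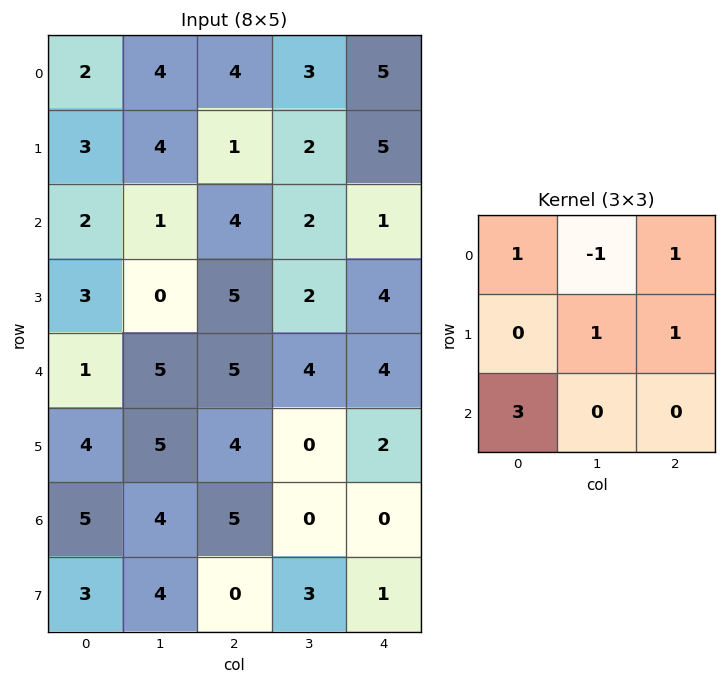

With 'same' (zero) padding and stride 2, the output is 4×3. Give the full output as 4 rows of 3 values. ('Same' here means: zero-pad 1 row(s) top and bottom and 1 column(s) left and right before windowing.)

Output[0,0]: The receptive field on the zero-padded input at this output position is [0 0 0 / 0 2 4 / 0 3 4]. Elementwise product with the kernel and sum: 0·1 + 0·-1 + 0·1 + 2·1 + 4·1 + 0·3.

6 19 11
4 11 4
3 21 2
10 18 7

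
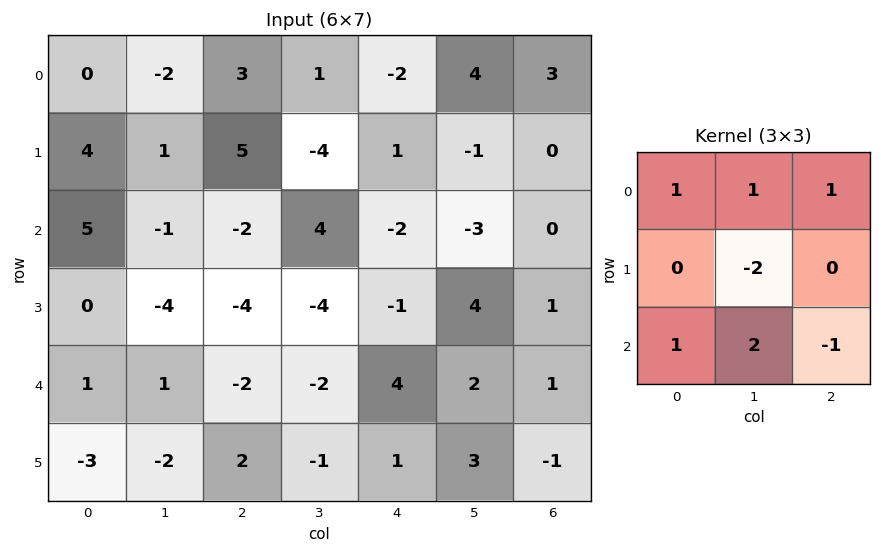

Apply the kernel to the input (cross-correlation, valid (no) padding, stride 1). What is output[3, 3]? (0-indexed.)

-11

The receptive field on the input at this output position is [-4 -1 4 / -2 4 2 / -1 1 3]. Elementwise product with the kernel and sum: -4·1 + -1·1 + 4·1 + 4·-2 + -1·1 + 1·2 + 3·-1.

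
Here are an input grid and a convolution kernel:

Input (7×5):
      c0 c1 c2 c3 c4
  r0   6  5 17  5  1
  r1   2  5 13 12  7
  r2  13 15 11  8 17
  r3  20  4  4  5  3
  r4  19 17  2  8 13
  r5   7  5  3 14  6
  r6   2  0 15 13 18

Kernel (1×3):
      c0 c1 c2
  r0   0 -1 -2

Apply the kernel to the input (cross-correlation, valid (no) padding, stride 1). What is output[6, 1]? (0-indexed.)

-41

The receptive field on the input at this output position is [0 15 13]. Elementwise product with the kernel and sum: 15·-1 + 13·-2.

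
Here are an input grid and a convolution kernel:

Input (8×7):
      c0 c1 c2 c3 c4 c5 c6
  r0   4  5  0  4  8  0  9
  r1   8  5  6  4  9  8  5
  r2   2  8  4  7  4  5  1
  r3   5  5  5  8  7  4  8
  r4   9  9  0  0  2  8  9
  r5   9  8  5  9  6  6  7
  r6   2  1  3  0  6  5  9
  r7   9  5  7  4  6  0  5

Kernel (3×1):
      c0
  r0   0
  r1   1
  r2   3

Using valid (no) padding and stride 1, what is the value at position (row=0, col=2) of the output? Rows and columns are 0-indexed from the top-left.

The receptive field on the input at this output position is [0 / 6 / 4]. Elementwise product with the kernel and sum: 6·1 + 4·3.

18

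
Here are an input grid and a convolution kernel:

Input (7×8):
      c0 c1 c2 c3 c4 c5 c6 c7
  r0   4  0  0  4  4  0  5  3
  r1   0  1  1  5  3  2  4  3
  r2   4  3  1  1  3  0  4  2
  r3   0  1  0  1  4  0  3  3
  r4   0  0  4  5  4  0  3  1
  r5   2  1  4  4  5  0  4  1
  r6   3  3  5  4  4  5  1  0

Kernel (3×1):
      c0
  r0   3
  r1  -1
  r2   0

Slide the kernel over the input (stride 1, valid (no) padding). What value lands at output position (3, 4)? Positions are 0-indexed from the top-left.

The receptive field on the input at this output position is [4 / 4 / 5]. Elementwise product with the kernel and sum: 4·3 + 4·-1.

8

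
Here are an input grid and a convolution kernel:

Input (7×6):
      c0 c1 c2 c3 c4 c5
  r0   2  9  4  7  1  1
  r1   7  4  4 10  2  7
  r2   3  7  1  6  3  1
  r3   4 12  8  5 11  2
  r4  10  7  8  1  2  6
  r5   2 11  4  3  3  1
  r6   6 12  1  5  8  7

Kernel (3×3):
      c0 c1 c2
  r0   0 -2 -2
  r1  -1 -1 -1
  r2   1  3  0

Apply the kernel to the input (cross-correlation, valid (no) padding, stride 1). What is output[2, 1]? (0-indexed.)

-8

The receptive field on the input at this output position is [7 1 6 / 12 8 5 / 7 8 1]. Elementwise product with the kernel and sum: 1·-2 + 6·-2 + 12·-1 + 8·-1 + 5·-1 + 7·1 + 8·3.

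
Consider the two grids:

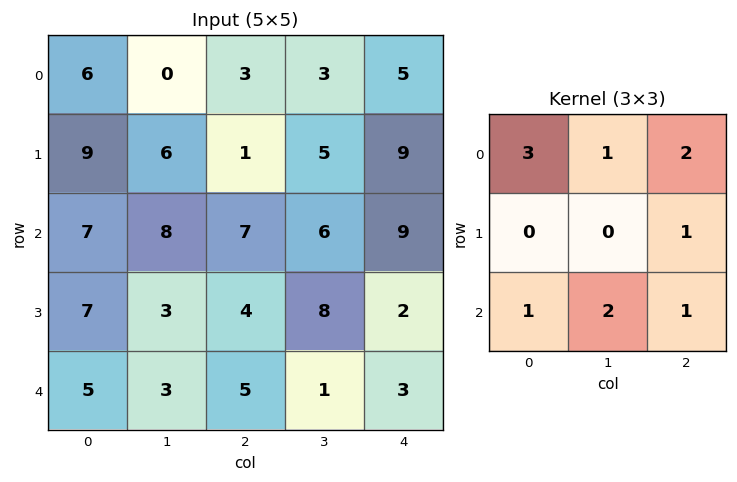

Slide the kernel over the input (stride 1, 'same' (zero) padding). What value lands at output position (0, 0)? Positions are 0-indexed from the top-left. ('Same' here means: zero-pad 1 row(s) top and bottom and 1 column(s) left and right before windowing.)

The receptive field on the zero-padded input at this output position is [0 0 0 / 0 6 0 / 0 9 6]. Elementwise product with the kernel and sum: 0·3 + 0·1 + 0·2 + 0·1 + 0·1 + 9·2 + 6·1.

24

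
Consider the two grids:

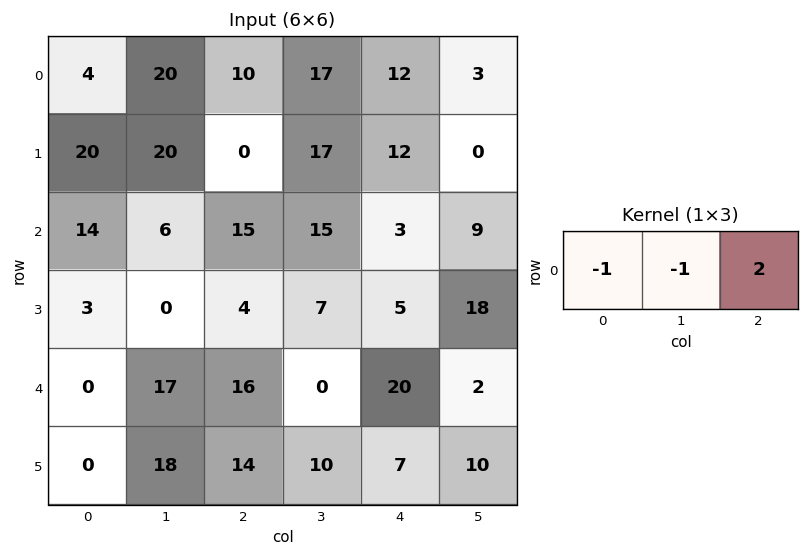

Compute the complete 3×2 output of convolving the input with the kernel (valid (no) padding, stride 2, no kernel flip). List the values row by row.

-4 -3
10 -24
15 24

Output[0,0]: The receptive field on the input at this output position is [4 20 10]. Elementwise product with the kernel and sum: 4·-1 + 20·-1 + 10·2.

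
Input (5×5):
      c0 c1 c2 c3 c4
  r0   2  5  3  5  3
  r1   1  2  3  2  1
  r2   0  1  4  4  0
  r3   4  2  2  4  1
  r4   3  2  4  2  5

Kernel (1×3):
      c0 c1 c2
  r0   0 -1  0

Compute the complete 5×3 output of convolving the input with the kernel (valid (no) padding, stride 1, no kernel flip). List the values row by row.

Output[0,0]: The receptive field on the input at this output position is [2 5 3]. Elementwise product with the kernel and sum: 5·-1.
Output[0,1]: The receptive field on the input at this output position is [5 3 5]. Elementwise product with the kernel and sum: 3·-1.

-5 -3 -5
-2 -3 -2
-1 -4 -4
-2 -2 -4
-2 -4 -2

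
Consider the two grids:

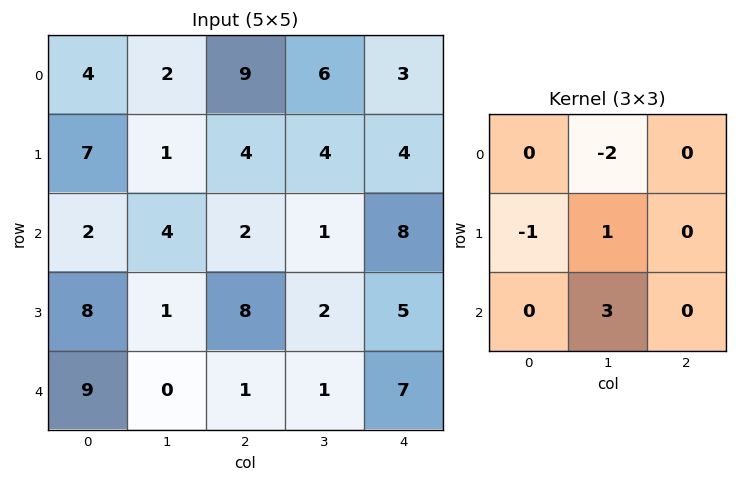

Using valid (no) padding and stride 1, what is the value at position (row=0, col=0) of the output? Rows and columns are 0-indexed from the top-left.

2

The receptive field on the input at this output position is [4 2 9 / 7 1 4 / 2 4 2]. Elementwise product with the kernel and sum: 2·-2 + 7·-1 + 1·1 + 4·3.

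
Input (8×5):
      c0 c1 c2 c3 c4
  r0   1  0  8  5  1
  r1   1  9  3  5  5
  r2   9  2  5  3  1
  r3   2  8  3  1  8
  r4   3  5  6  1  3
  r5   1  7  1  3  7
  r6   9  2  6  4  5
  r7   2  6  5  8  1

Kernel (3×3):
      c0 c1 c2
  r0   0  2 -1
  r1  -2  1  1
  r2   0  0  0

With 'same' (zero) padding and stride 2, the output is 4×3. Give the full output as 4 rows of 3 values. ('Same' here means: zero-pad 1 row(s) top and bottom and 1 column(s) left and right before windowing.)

1 13 -9
4 5 5
4 2 17
6 5 11

Output[0,0]: The receptive field on the zero-padded input at this output position is [0 0 0 / 0 1 0 / 0 1 9]. Elementwise product with the kernel and sum: 0·2 + 0·-1 + 0·-2 + 1·1 + 0·1.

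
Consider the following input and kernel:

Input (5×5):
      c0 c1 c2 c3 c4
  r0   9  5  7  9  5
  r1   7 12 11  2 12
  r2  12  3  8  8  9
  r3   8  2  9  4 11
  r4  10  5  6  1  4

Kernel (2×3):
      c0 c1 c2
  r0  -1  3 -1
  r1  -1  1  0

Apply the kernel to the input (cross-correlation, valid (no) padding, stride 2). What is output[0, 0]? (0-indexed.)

The receptive field on the input at this output position is [9 5 7 / 7 12 11]. Elementwise product with the kernel and sum: 9·-1 + 5·3 + 7·-1 + 7·-1 + 12·1.

4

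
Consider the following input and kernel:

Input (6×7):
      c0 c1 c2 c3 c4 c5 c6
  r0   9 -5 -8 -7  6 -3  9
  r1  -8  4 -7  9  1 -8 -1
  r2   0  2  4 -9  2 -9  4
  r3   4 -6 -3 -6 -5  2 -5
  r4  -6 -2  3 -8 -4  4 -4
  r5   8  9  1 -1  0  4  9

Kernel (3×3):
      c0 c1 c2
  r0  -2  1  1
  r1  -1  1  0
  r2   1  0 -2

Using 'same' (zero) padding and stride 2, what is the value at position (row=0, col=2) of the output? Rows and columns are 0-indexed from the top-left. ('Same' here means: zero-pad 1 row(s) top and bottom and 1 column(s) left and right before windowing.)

The receptive field on the zero-padded input at this output position is [0 0 0 / -7 6 -3 / 9 1 -8]. Elementwise product with the kernel and sum: 0·-2 + 0·1 + 0·1 + -7·-1 + 6·1 + 9·1 + -8·-2.

38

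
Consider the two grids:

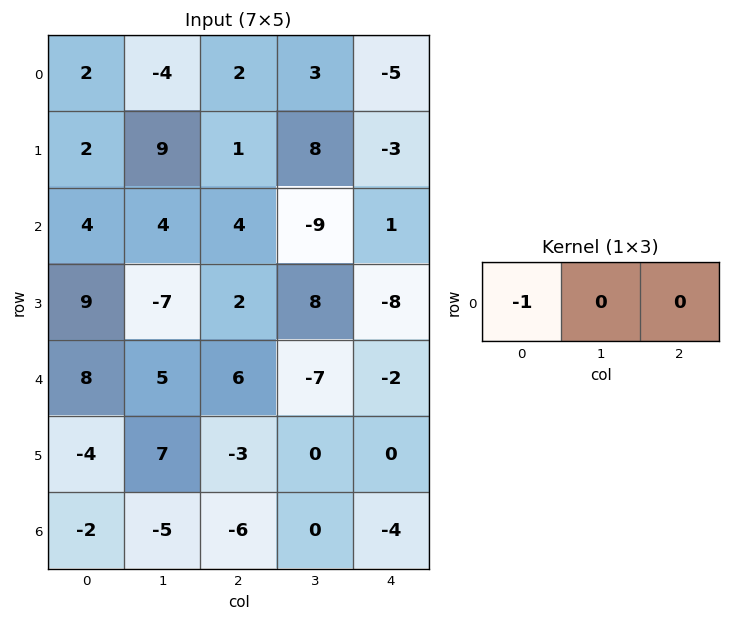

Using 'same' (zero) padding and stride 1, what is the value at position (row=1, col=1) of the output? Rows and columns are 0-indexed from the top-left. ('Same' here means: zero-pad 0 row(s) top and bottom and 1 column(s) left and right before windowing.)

The receptive field on the zero-padded input at this output position is [2 9 1]. Elementwise product with the kernel and sum: 2·-1.

-2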